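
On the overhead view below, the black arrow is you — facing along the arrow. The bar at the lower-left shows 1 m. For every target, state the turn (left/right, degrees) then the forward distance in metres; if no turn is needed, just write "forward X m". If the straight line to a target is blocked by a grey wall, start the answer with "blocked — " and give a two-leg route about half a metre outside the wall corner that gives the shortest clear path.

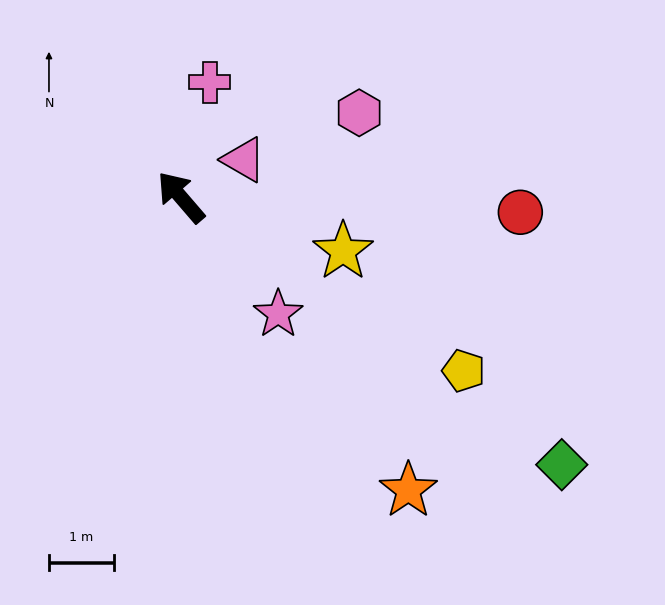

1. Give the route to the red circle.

turn right 133°, forward 5.2 m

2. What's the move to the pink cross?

turn right 55°, forward 1.8 m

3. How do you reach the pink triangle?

turn right 100°, forward 1.1 m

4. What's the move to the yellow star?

turn right 149°, forward 2.6 m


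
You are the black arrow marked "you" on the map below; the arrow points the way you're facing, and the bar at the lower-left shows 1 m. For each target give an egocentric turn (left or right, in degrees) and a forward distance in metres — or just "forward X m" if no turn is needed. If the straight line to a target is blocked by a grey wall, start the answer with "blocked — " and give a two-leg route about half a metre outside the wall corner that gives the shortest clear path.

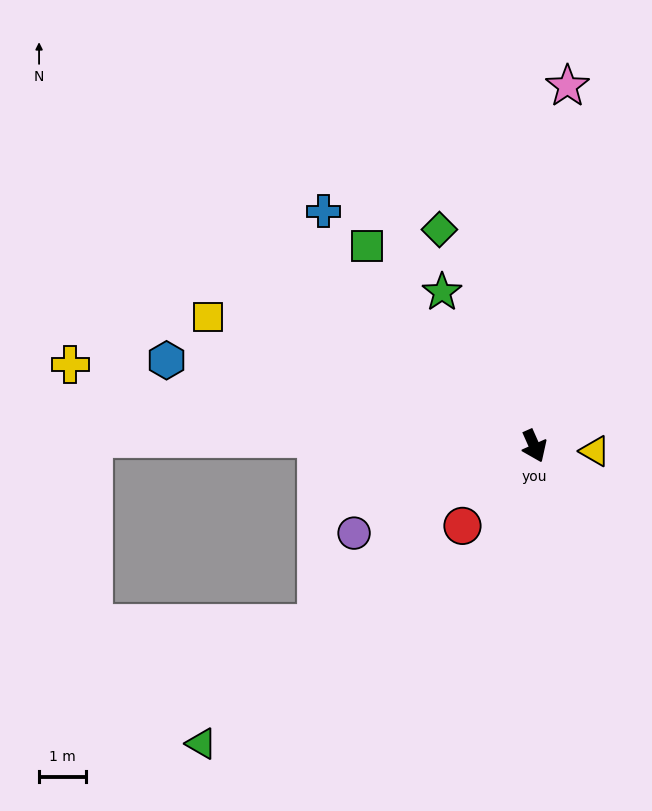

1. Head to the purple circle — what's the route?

turn right 88°, forward 4.3 m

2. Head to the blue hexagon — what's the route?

turn right 127°, forward 8.1 m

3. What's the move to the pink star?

turn left 151°, forward 7.7 m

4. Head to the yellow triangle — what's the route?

turn left 61°, forward 1.3 m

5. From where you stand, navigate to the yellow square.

turn right 135°, forward 7.5 m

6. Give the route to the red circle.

turn right 66°, forward 2.3 m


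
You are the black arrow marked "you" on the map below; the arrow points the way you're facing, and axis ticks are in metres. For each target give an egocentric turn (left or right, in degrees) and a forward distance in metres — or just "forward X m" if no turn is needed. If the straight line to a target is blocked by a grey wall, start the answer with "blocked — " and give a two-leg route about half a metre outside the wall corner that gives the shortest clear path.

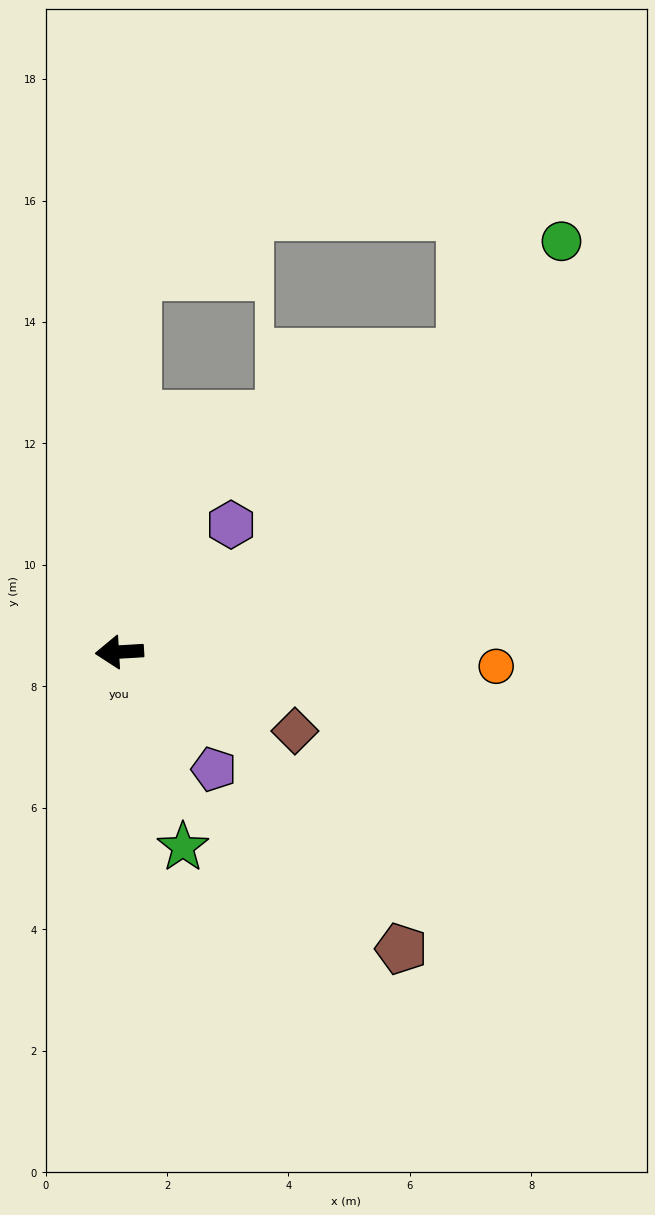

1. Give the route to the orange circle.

turn left 174°, forward 6.2 m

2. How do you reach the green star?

turn left 105°, forward 3.4 m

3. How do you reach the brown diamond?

turn left 152°, forward 3.2 m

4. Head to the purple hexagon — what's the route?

turn right 135°, forward 2.8 m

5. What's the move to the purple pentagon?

turn left 125°, forward 2.5 m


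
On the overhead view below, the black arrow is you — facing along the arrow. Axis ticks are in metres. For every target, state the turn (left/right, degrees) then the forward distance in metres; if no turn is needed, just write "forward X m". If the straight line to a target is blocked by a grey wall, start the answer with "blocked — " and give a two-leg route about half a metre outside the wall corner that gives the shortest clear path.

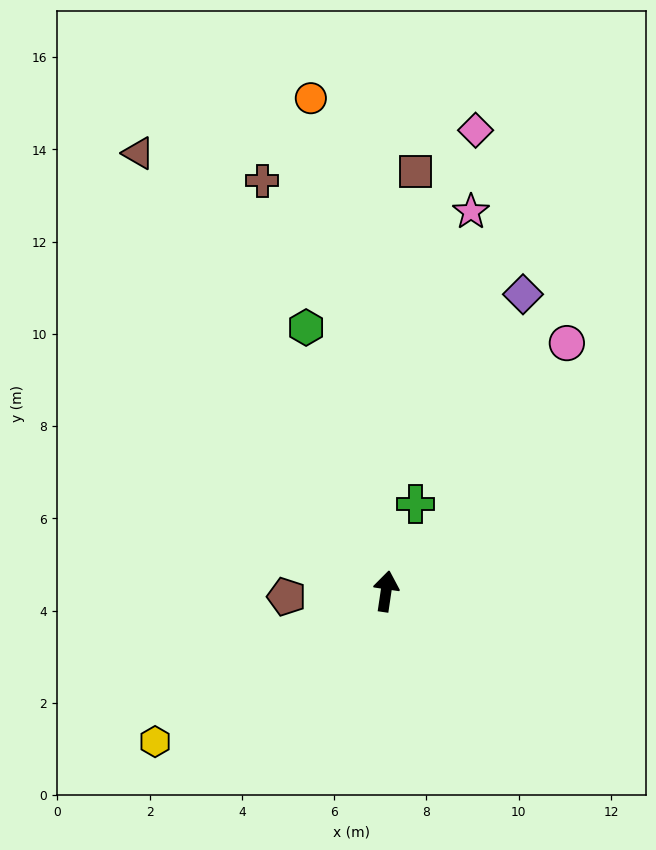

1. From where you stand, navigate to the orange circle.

turn left 17°, forward 10.8 m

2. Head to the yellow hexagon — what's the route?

turn left 131°, forward 6.0 m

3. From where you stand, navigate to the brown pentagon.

turn left 102°, forward 2.2 m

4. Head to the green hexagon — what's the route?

turn left 25°, forward 6.0 m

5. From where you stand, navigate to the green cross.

turn right 10°, forward 2.0 m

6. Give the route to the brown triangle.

turn left 38°, forward 10.9 m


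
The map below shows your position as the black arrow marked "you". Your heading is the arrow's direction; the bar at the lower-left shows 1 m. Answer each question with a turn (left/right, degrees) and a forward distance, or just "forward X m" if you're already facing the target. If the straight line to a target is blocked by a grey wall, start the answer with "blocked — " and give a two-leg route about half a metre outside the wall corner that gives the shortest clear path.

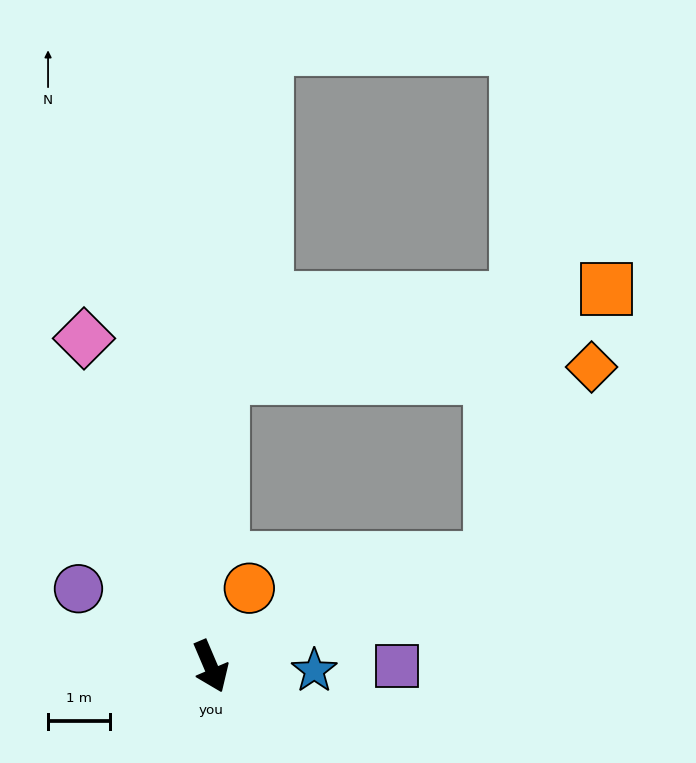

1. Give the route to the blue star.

turn left 65°, forward 1.7 m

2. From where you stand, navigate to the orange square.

blocked — turn left 154°, forward 4.6 m, then turn right 74°, forward 6.3 m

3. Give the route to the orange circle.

turn left 131°, forward 1.4 m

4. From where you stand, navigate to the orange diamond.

blocked — turn left 88°, forward 4.8 m, then turn left 41°, forward 3.5 m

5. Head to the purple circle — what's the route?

turn right 144°, forward 2.5 m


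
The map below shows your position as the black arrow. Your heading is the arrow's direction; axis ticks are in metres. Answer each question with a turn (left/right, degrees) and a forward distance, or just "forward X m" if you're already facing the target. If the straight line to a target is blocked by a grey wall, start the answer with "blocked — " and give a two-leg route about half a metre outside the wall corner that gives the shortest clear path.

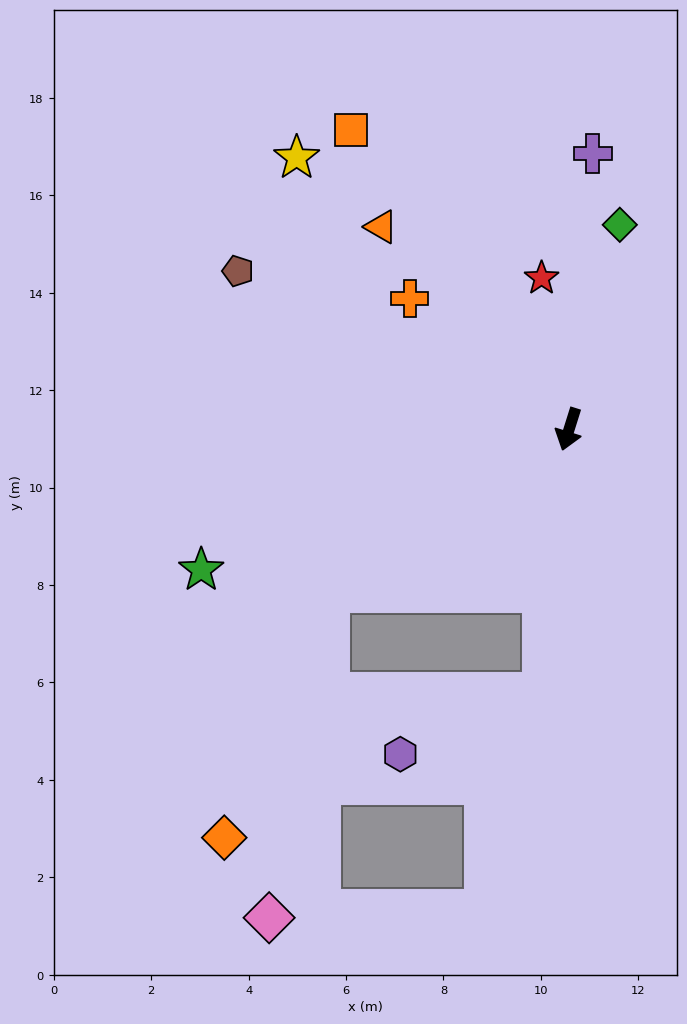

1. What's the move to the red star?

turn right 152°, forward 3.2 m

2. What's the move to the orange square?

turn right 127°, forward 7.6 m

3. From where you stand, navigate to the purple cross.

turn right 168°, forward 5.7 m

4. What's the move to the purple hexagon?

blocked — turn left 12°, forward 5.4 m, then turn right 61°, forward 3.2 m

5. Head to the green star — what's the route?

turn right 52°, forward 8.1 m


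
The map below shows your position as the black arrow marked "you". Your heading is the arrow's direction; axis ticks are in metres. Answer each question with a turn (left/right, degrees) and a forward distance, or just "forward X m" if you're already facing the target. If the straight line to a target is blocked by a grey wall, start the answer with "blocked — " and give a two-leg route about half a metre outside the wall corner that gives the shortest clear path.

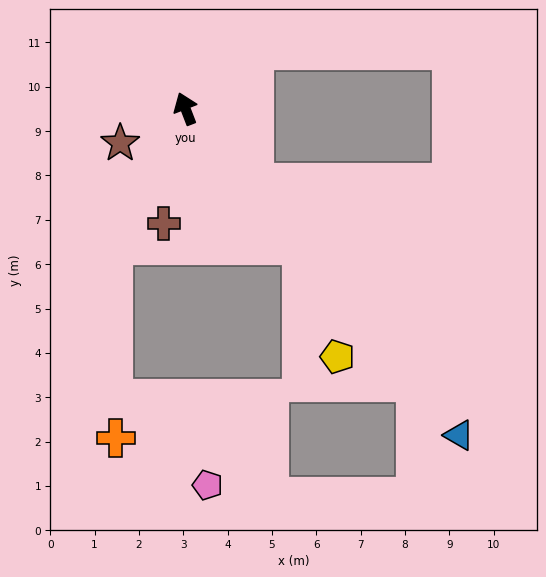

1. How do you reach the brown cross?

turn left 148°, forward 2.6 m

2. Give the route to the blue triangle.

turn right 161°, forward 9.6 m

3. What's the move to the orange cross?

blocked — turn left 131°, forward 3.5 m, then turn left 28°, forward 4.3 m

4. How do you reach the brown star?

turn left 97°, forward 1.7 m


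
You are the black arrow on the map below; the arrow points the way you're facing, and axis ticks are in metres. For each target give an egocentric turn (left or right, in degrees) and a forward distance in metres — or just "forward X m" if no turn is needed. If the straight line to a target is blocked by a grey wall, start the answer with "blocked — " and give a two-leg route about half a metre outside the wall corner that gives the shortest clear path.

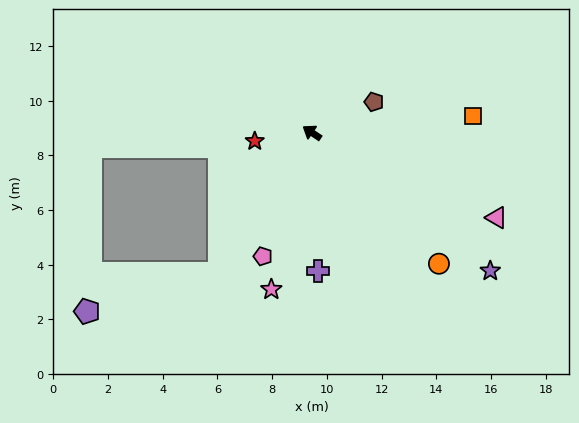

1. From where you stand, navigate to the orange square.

turn right 140°, forward 5.9 m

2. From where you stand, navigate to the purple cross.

turn left 127°, forward 5.1 m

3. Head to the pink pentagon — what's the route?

turn left 102°, forward 4.9 m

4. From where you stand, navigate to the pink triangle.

turn right 171°, forward 7.4 m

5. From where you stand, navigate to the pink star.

turn left 109°, forward 5.9 m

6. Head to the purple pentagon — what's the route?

blocked — turn left 91°, forward 6.2 m, then turn right 41°, forward 5.0 m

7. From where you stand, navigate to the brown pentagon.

turn right 120°, forward 2.5 m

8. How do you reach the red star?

turn left 42°, forward 2.1 m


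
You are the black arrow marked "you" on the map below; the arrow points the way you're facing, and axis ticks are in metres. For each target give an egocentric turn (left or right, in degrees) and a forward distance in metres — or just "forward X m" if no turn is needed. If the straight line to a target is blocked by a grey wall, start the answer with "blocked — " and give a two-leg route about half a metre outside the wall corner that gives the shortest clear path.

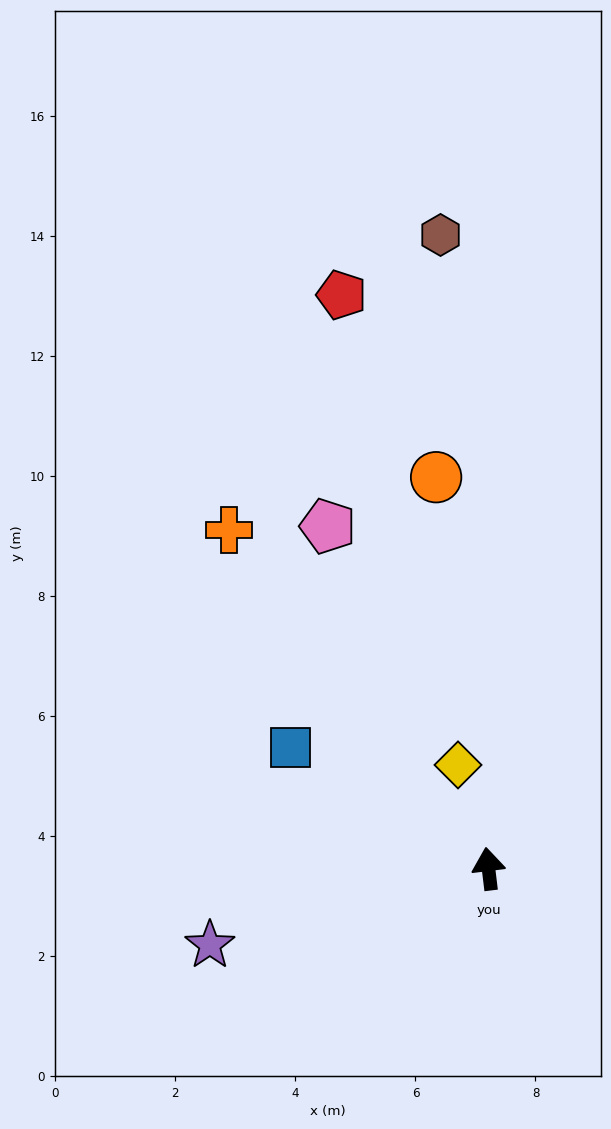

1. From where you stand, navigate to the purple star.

turn left 98°, forward 4.8 m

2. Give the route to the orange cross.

turn left 31°, forward 7.1 m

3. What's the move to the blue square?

turn left 52°, forward 3.9 m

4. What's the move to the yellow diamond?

turn left 9°, forward 1.8 m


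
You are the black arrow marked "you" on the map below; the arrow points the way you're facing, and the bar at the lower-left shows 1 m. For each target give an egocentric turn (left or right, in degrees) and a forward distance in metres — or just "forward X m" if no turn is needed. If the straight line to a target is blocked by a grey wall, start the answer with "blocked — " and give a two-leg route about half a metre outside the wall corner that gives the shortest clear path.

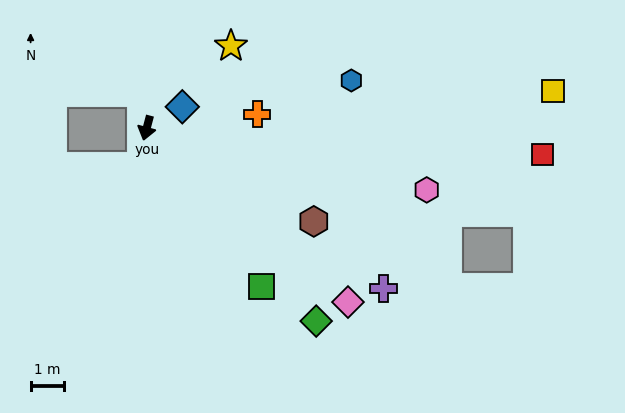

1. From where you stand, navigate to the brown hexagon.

turn left 76°, forward 5.8 m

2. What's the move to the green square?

turn left 51°, forward 5.9 m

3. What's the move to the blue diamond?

turn left 136°, forward 1.3 m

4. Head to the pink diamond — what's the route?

turn left 64°, forward 8.1 m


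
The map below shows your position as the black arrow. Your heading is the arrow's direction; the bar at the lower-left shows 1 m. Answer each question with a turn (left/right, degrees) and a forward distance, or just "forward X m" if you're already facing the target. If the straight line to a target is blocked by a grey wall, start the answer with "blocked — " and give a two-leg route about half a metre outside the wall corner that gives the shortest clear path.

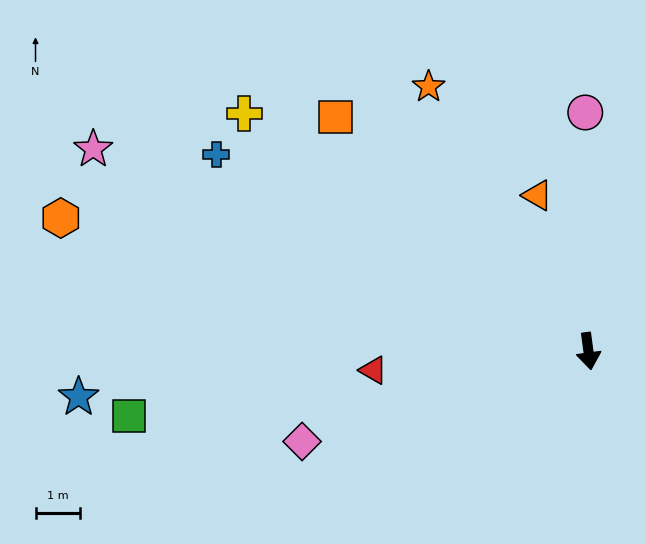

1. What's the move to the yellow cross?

turn right 132°, forward 9.5 m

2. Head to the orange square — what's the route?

turn right 141°, forward 7.8 m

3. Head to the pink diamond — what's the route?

turn right 80°, forward 6.8 m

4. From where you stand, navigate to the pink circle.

turn left 173°, forward 5.4 m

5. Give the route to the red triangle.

turn right 93°, forward 4.9 m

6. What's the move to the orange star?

turn right 157°, forward 7.0 m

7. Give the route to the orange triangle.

turn right 170°, forward 3.7 m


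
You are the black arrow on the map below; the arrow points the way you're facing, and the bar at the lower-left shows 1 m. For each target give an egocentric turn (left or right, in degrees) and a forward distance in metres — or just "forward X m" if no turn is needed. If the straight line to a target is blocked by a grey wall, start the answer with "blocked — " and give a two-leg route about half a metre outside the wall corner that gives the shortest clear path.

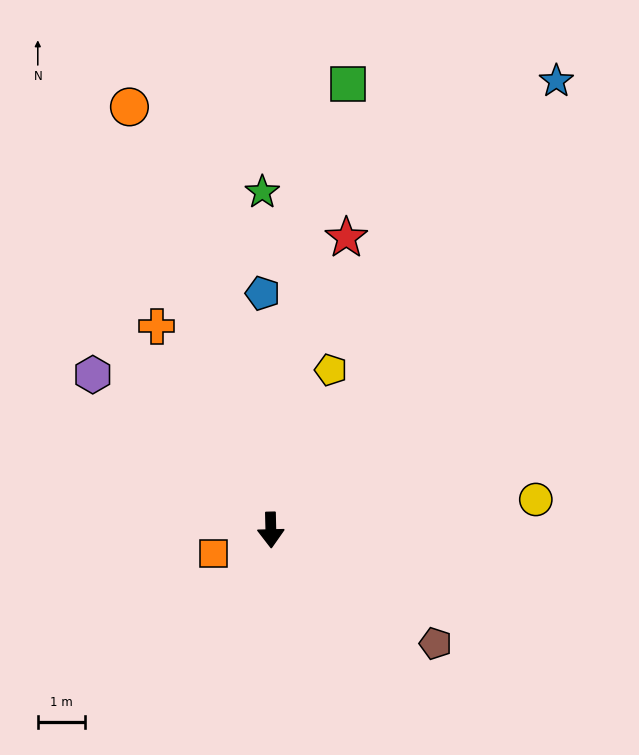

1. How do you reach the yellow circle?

turn left 95°, forward 5.6 m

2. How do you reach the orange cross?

turn right 152°, forward 4.9 m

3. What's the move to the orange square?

turn right 69°, forward 1.3 m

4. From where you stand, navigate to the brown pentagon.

turn left 54°, forward 4.2 m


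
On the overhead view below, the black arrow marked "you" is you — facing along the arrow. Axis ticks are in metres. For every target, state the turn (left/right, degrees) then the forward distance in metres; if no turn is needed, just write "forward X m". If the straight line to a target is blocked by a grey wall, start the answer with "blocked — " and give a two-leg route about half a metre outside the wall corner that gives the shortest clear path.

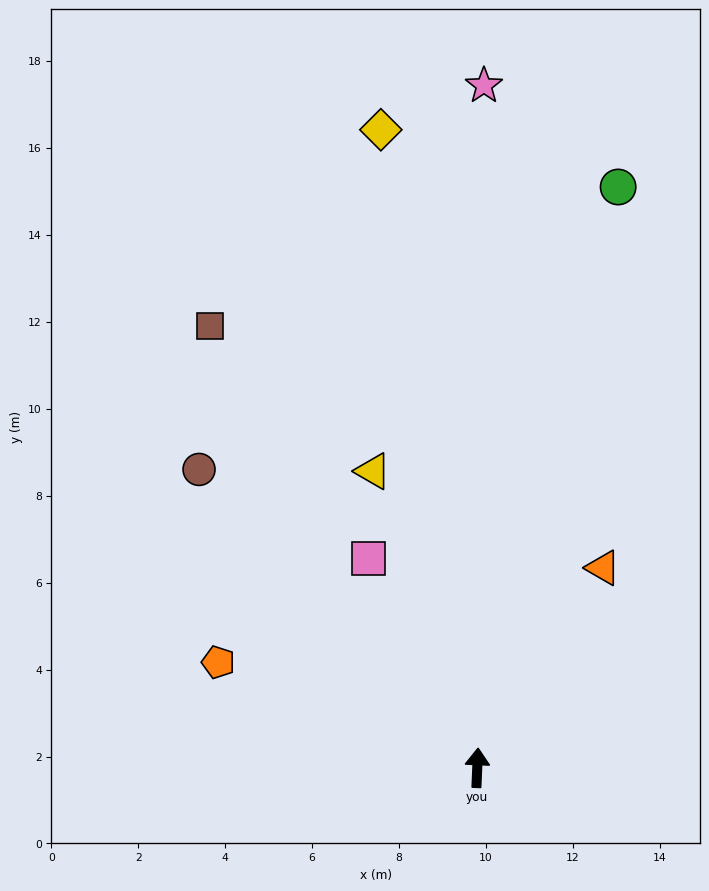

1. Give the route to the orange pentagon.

turn left 70°, forward 6.4 m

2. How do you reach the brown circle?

turn left 45°, forward 9.4 m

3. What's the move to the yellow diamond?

turn left 11°, forward 14.8 m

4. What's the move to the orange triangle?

turn right 30°, forward 5.4 m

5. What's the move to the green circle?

turn right 11°, forward 13.7 m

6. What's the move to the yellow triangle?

turn left 22°, forward 7.2 m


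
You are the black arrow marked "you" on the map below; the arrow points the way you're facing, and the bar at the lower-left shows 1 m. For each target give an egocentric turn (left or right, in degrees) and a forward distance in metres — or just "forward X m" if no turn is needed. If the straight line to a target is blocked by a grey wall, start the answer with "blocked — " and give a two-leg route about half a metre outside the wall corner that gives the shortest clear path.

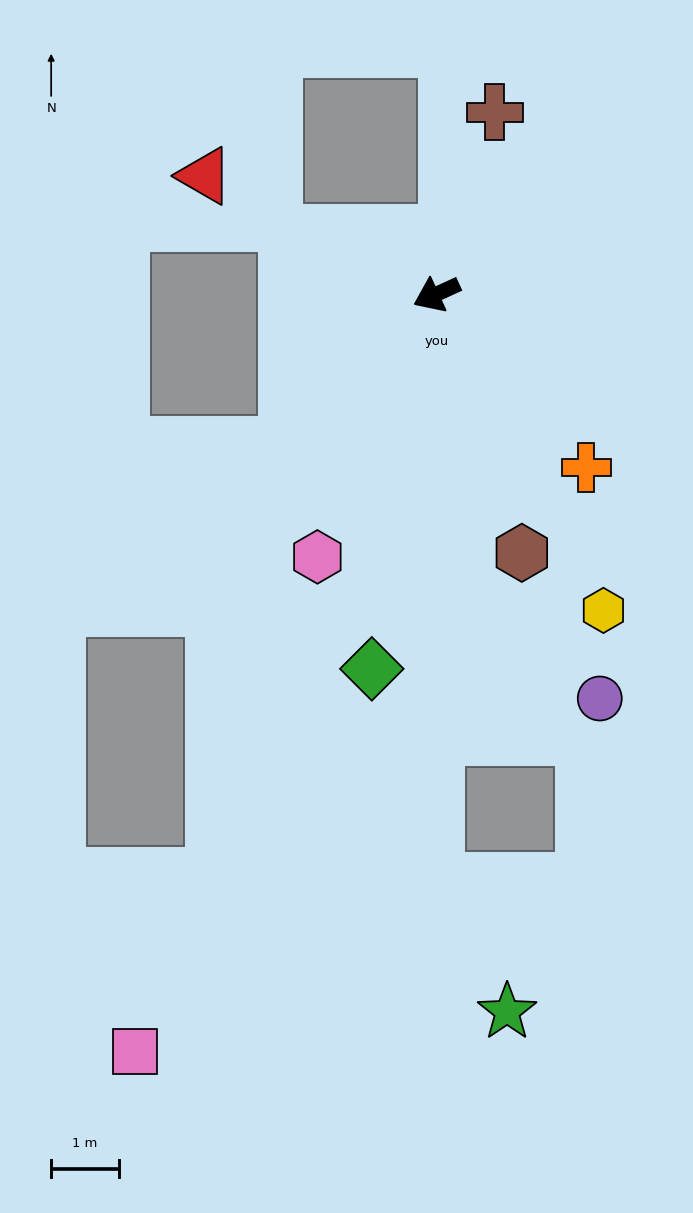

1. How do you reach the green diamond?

turn left 56°, forward 5.6 m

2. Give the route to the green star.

blocked — turn left 65°, forward 8.7 m, then turn left 29°, forward 2.2 m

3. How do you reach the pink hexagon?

turn left 41°, forward 4.3 m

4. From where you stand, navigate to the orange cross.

turn left 106°, forward 3.4 m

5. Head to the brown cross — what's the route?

turn right 132°, forward 2.8 m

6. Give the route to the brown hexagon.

turn left 84°, forward 4.0 m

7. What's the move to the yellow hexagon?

turn left 93°, forward 5.3 m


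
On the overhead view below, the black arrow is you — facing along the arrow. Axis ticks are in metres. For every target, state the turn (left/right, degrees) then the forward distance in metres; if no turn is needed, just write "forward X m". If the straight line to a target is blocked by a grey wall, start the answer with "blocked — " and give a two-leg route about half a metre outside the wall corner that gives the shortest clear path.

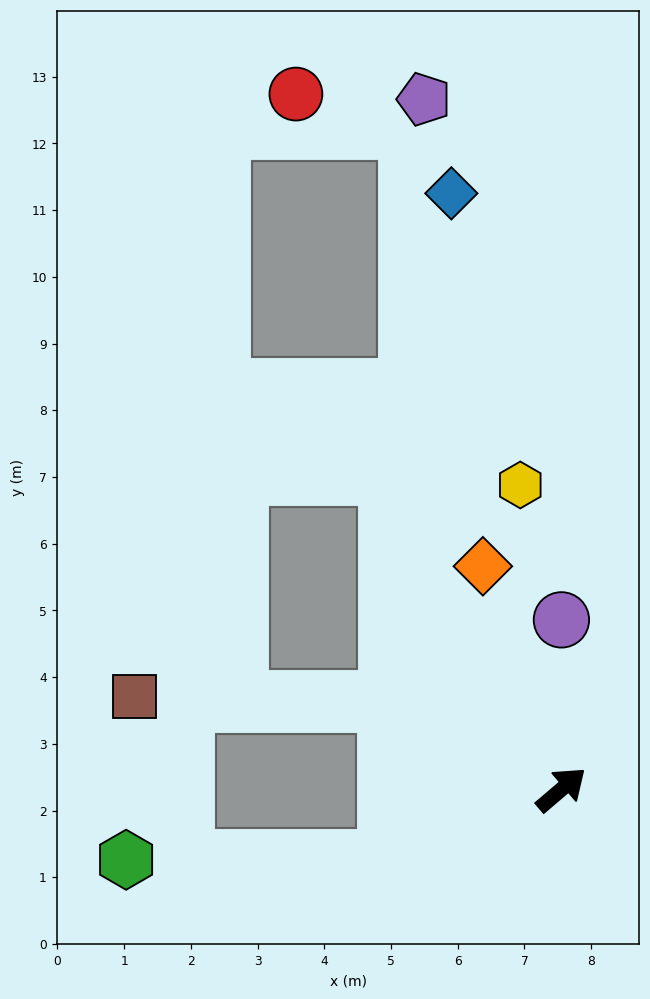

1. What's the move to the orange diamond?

turn left 69°, forward 3.5 m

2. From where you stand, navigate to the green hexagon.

blocked — turn left 161°, forward 2.8 m, then turn right 21°, forward 3.9 m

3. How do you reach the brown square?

blocked — turn left 114°, forward 2.9 m, then turn left 24°, forward 3.8 m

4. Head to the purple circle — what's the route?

turn left 50°, forward 2.5 m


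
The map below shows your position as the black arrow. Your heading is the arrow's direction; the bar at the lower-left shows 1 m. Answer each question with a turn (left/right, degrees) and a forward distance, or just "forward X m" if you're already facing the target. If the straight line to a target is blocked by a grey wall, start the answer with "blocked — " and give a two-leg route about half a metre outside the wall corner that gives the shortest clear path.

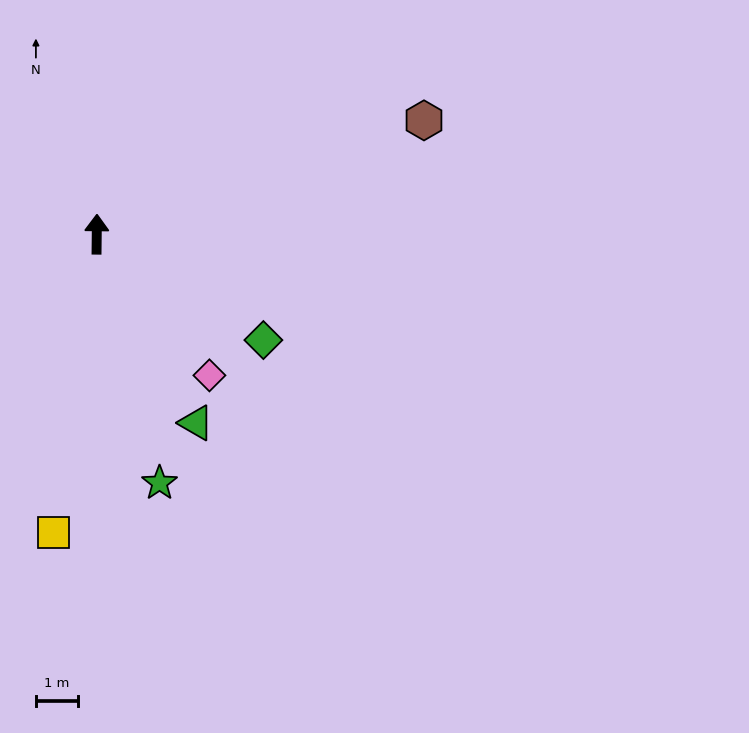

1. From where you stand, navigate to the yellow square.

turn left 172°, forward 7.1 m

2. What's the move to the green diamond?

turn right 122°, forward 4.7 m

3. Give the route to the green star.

turn right 165°, forward 6.1 m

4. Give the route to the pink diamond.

turn right 141°, forward 4.3 m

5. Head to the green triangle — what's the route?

turn right 152°, forward 5.0 m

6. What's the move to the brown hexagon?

turn right 70°, forward 8.2 m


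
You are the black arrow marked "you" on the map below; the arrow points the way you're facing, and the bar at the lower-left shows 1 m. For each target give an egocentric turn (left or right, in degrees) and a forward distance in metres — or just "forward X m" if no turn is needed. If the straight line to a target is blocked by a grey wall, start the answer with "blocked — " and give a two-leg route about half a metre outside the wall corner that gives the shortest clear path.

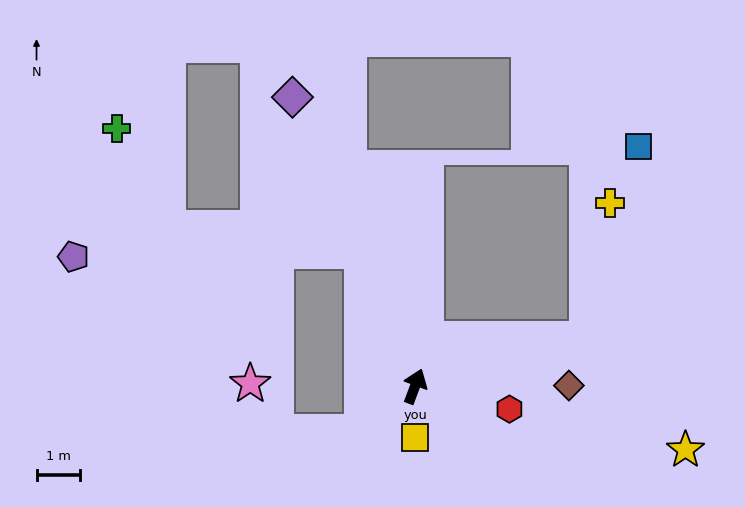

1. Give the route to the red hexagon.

turn right 83°, forward 2.2 m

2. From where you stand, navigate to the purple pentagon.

blocked — turn left 42°, forward 3.3 m, then turn left 70°, forward 6.6 m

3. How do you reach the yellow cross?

blocked — turn right 54°, forward 4.1 m, then turn left 65°, forward 3.2 m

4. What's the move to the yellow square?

turn right 159°, forward 1.2 m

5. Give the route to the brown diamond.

turn right 69°, forward 3.5 m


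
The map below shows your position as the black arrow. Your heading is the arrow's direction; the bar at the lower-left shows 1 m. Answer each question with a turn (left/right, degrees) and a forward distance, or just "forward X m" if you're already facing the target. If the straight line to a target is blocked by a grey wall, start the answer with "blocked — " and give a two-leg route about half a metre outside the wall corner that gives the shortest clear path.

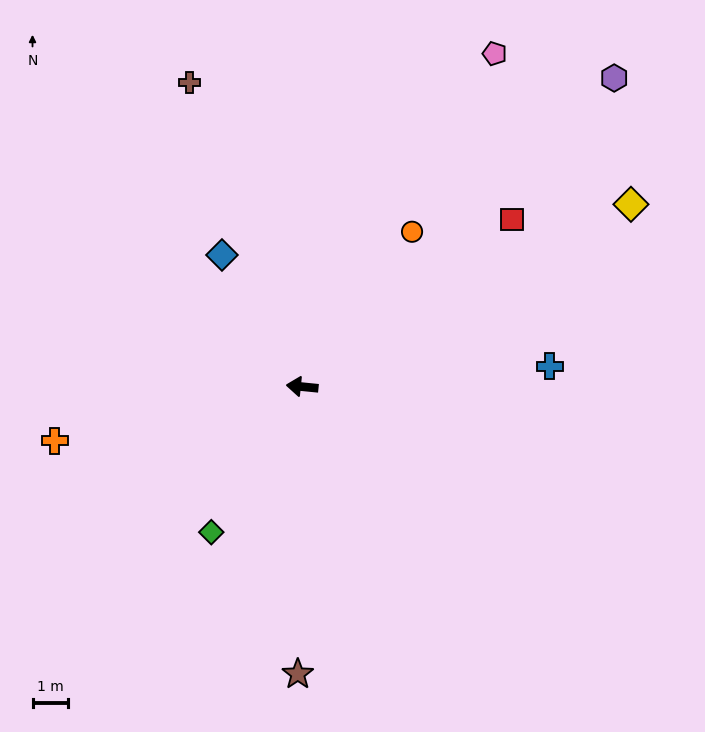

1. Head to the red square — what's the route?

turn right 136°, forward 7.5 m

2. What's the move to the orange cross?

turn left 18°, forward 7.1 m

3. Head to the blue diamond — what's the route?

turn right 53°, forward 4.3 m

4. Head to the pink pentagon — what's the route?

turn right 114°, forward 10.8 m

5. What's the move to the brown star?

turn left 95°, forward 8.1 m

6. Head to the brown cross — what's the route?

turn right 64°, forward 9.1 m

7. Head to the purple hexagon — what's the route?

turn right 130°, forward 12.3 m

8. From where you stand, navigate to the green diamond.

turn left 64°, forward 4.8 m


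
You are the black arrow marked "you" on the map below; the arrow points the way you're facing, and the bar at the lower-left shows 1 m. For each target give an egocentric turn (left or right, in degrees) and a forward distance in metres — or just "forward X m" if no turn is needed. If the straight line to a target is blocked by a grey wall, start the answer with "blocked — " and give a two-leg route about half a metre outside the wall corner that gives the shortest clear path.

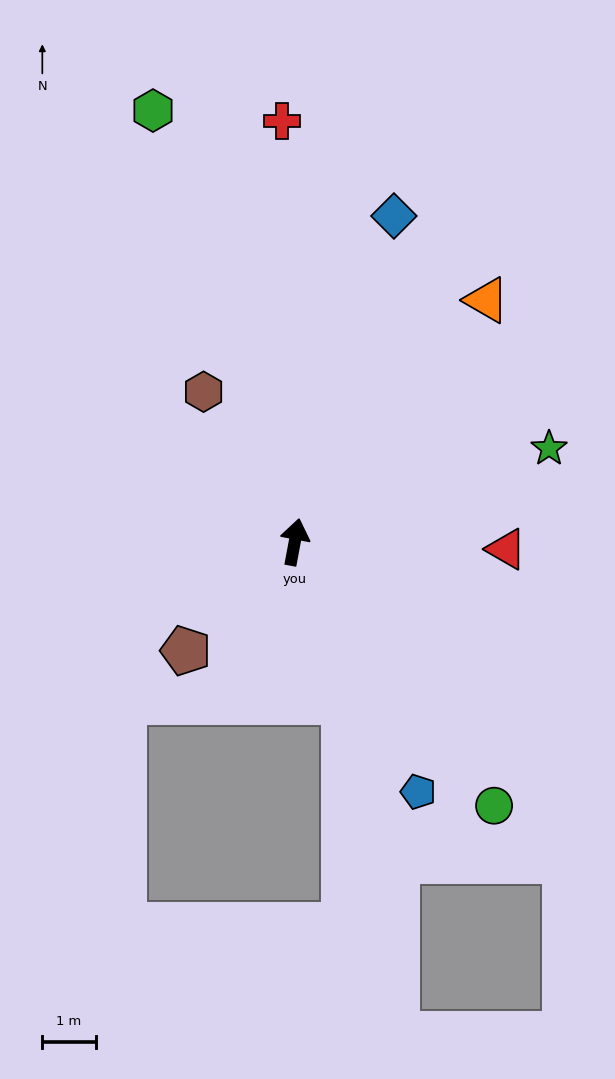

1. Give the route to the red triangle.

turn right 81°, forward 4.0 m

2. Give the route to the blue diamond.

turn right 6°, forward 6.4 m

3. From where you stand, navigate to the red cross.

turn left 12°, forward 7.9 m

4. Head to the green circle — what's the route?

turn right 132°, forward 6.2 m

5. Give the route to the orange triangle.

turn right 28°, forward 5.8 m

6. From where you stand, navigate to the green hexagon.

turn left 29°, forward 8.5 m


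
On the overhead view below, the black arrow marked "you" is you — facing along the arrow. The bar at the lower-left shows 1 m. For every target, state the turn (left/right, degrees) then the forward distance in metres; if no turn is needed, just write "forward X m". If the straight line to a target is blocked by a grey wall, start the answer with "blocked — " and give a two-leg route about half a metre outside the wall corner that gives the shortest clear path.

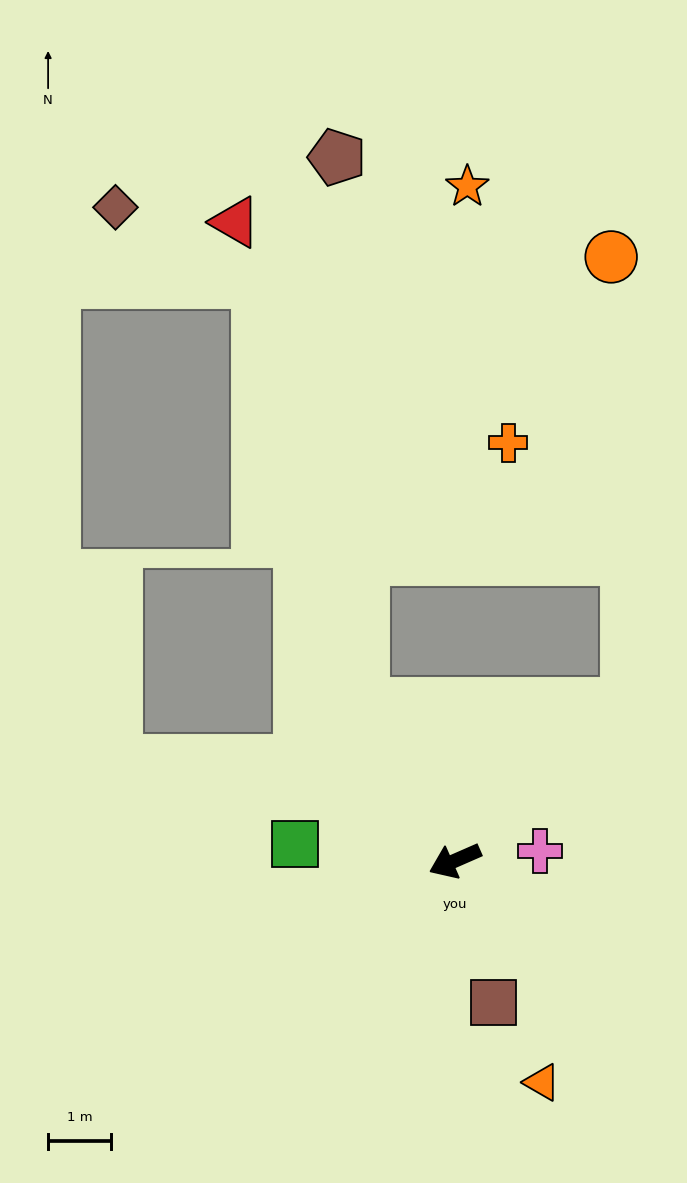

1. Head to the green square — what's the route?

turn right 29°, forward 2.6 m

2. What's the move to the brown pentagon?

blocked — turn right 83°, forward 2.9 m, then turn right 28°, forward 8.8 m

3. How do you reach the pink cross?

turn left 163°, forward 1.4 m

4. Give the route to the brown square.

turn left 82°, forward 2.4 m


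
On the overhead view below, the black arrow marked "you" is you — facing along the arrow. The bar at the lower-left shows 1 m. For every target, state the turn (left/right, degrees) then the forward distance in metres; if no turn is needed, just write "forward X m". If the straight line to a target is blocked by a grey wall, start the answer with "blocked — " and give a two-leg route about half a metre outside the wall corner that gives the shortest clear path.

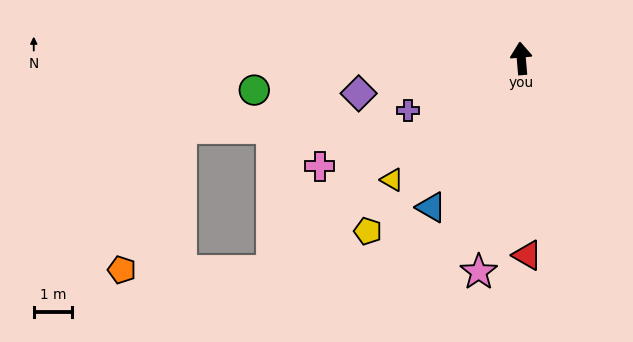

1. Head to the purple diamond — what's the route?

turn left 97°, forward 4.4 m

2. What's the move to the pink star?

turn left 164°, forward 5.7 m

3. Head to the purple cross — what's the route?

turn left 110°, forward 3.3 m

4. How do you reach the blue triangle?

turn left 144°, forward 4.6 m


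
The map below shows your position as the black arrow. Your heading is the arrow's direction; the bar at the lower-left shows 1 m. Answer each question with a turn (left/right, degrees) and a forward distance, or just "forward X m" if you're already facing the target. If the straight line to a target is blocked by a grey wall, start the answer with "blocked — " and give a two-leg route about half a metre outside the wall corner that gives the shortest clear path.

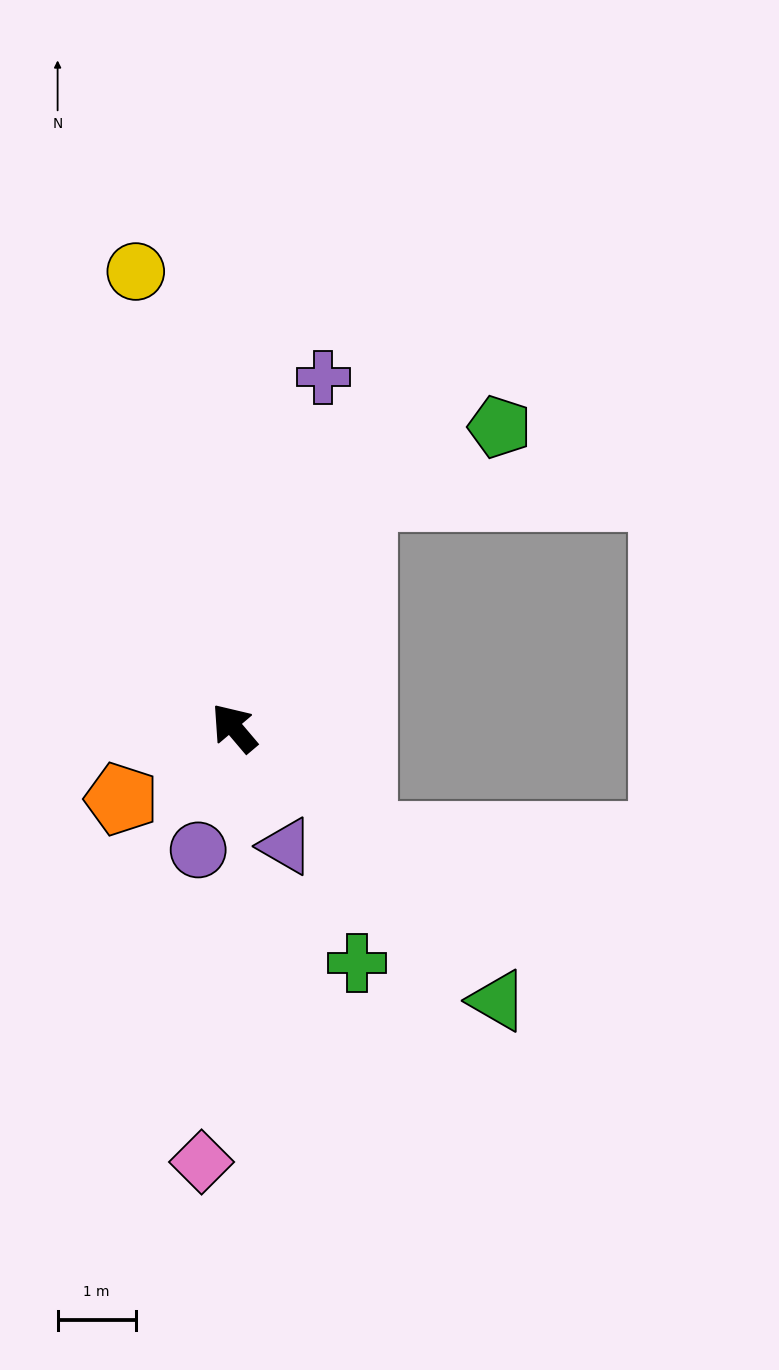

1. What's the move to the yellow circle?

turn right 28°, forward 6.0 m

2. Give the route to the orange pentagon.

turn left 82°, forward 1.7 m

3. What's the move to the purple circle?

turn left 123°, forward 1.6 m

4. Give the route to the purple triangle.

turn left 163°, forward 1.7 m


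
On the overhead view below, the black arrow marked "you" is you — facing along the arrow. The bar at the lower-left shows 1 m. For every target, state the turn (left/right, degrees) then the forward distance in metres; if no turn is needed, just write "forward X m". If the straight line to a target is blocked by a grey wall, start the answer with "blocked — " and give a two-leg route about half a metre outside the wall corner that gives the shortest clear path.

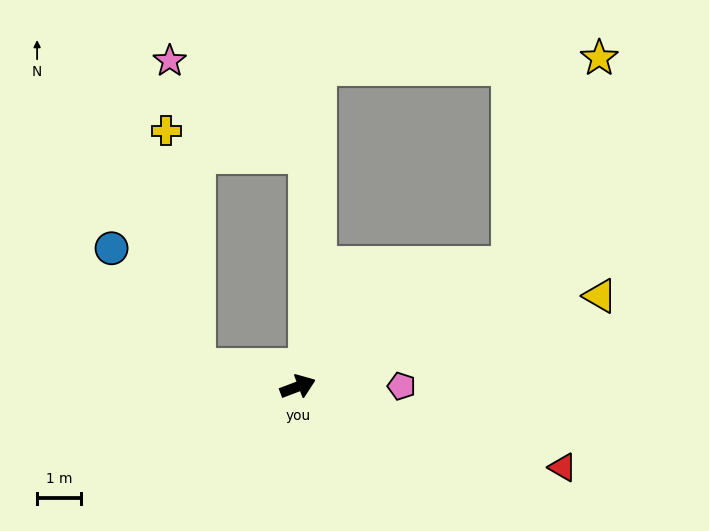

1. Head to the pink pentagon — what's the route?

turn right 20°, forward 2.4 m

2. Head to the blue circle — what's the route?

blocked — turn left 148°, forward 2.3 m, then turn right 43°, forward 3.3 m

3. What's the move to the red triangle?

turn right 38°, forward 6.3 m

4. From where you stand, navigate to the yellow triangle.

turn right 4°, forward 7.2 m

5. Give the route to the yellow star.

blocked — turn left 9°, forward 5.6 m, then turn left 37°, forward 5.2 m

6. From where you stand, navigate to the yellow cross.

blocked — turn left 148°, forward 2.3 m, then turn right 71°, forward 5.4 m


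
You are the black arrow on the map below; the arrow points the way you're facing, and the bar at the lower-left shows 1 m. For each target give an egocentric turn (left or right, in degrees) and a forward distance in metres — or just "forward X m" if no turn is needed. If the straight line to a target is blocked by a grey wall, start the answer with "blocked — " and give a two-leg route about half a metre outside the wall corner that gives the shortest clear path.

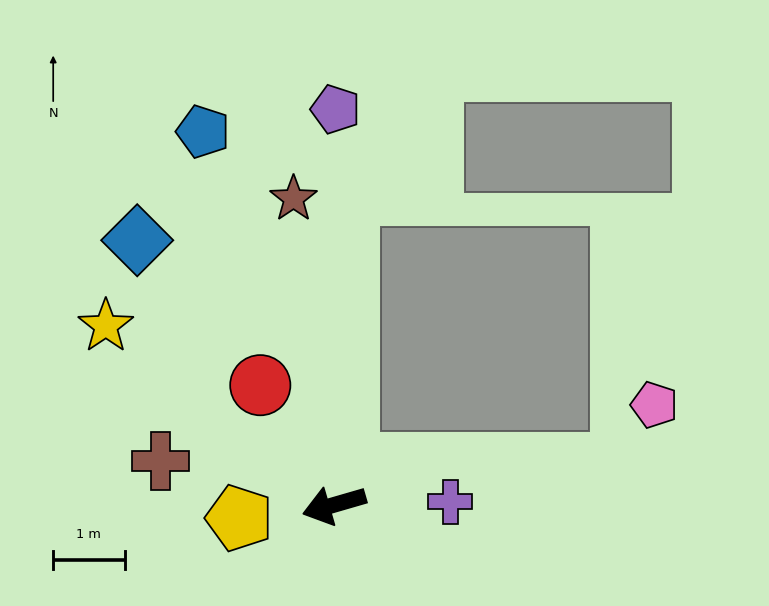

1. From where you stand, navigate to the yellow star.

turn right 54°, forward 4.1 m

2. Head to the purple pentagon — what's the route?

turn right 106°, forward 5.5 m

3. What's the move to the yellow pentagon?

turn right 8°, forward 1.3 m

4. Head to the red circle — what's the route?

turn right 74°, forward 2.0 m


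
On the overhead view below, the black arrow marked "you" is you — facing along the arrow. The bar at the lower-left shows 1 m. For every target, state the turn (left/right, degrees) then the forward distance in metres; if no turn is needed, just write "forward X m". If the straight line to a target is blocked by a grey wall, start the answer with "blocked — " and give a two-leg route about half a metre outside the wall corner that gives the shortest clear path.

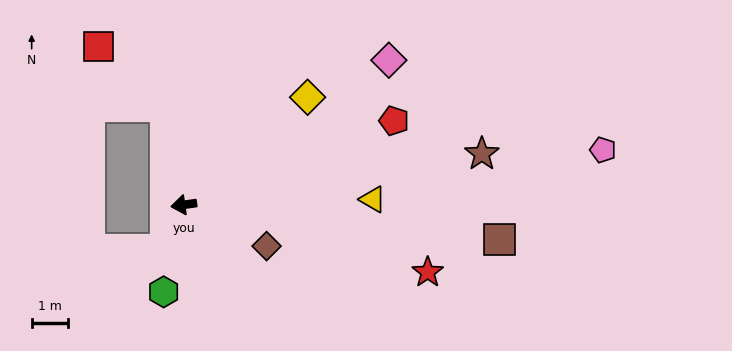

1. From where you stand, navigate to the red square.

blocked — turn right 87°, forward 2.8 m, then turn left 37°, forward 2.5 m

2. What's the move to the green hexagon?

turn left 69°, forward 2.5 m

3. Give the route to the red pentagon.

turn right 166°, forward 6.2 m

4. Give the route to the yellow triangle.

turn left 174°, forward 5.2 m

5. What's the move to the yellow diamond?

turn right 147°, forward 4.5 m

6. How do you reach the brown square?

turn left 166°, forward 8.8 m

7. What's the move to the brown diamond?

turn left 146°, forward 2.6 m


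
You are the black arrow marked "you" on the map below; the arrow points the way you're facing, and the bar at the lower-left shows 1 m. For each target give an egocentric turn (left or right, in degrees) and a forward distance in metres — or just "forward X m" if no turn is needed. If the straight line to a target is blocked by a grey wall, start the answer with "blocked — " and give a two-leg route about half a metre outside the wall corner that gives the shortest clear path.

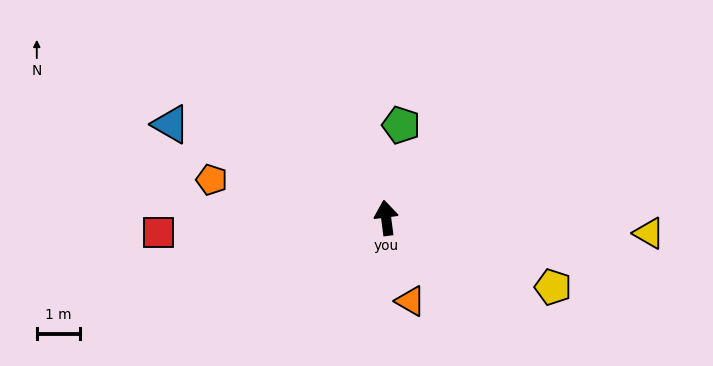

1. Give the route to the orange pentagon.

turn left 70°, forward 4.2 m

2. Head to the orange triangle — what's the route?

turn right 171°, forward 2.0 m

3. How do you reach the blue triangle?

turn left 59°, forward 5.5 m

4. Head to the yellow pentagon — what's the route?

turn right 120°, forward 4.2 m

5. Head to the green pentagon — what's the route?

turn right 17°, forward 2.2 m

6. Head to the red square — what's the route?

turn left 86°, forward 5.3 m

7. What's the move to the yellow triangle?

turn right 101°, forward 6.1 m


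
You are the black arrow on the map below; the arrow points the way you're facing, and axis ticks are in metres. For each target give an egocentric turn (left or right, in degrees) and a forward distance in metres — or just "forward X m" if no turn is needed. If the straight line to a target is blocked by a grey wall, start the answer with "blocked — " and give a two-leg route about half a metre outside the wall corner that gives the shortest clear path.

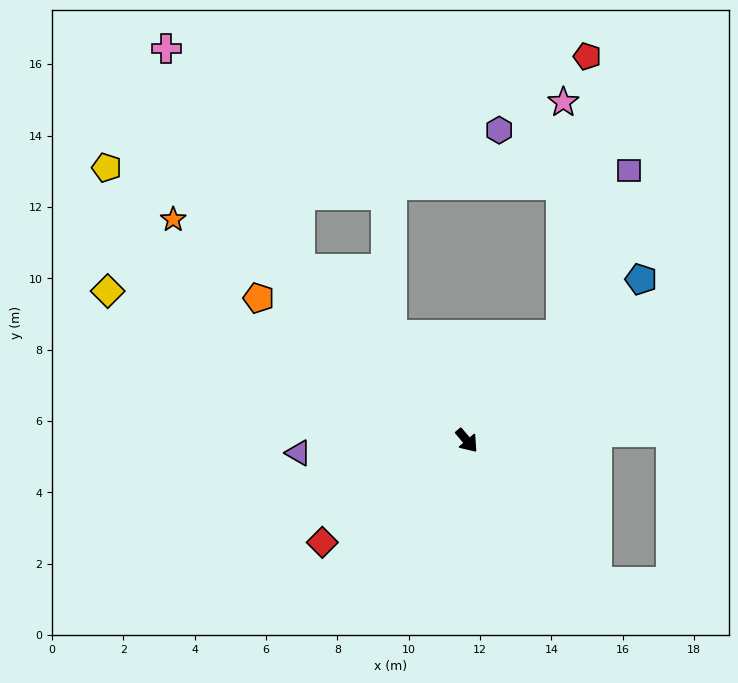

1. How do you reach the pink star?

blocked — turn left 98°, forward 4.0 m, then turn left 41°, forward 6.5 m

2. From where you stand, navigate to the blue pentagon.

turn left 93°, forward 6.7 m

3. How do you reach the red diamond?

turn right 95°, forward 5.0 m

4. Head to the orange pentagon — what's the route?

turn right 165°, forward 7.1 m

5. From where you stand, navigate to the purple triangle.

turn right 126°, forward 4.7 m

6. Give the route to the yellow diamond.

turn right 153°, forward 10.9 m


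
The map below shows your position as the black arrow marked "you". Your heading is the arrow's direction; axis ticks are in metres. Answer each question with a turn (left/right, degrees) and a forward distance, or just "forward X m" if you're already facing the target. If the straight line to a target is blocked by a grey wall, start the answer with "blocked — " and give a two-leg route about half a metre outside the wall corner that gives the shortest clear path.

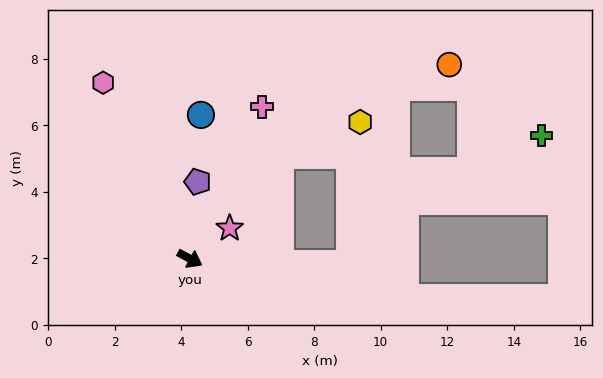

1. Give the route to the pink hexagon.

turn left 144°, forward 5.9 m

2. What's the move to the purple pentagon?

turn left 112°, forward 2.3 m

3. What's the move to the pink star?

turn left 66°, forward 1.5 m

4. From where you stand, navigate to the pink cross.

turn left 93°, forward 5.1 m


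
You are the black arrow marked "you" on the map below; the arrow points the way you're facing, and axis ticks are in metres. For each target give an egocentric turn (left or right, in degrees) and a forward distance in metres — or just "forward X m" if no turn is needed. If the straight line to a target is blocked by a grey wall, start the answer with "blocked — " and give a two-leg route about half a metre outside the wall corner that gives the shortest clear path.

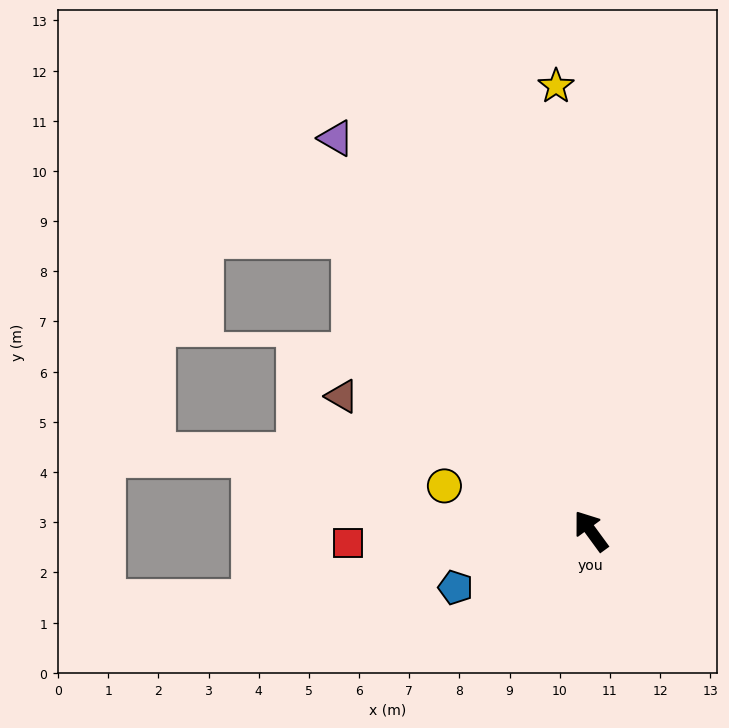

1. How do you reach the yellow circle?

turn left 37°, forward 3.1 m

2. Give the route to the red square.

turn left 57°, forward 4.8 m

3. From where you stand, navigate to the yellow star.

turn right 32°, forward 8.9 m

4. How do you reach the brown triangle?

turn left 25°, forward 5.6 m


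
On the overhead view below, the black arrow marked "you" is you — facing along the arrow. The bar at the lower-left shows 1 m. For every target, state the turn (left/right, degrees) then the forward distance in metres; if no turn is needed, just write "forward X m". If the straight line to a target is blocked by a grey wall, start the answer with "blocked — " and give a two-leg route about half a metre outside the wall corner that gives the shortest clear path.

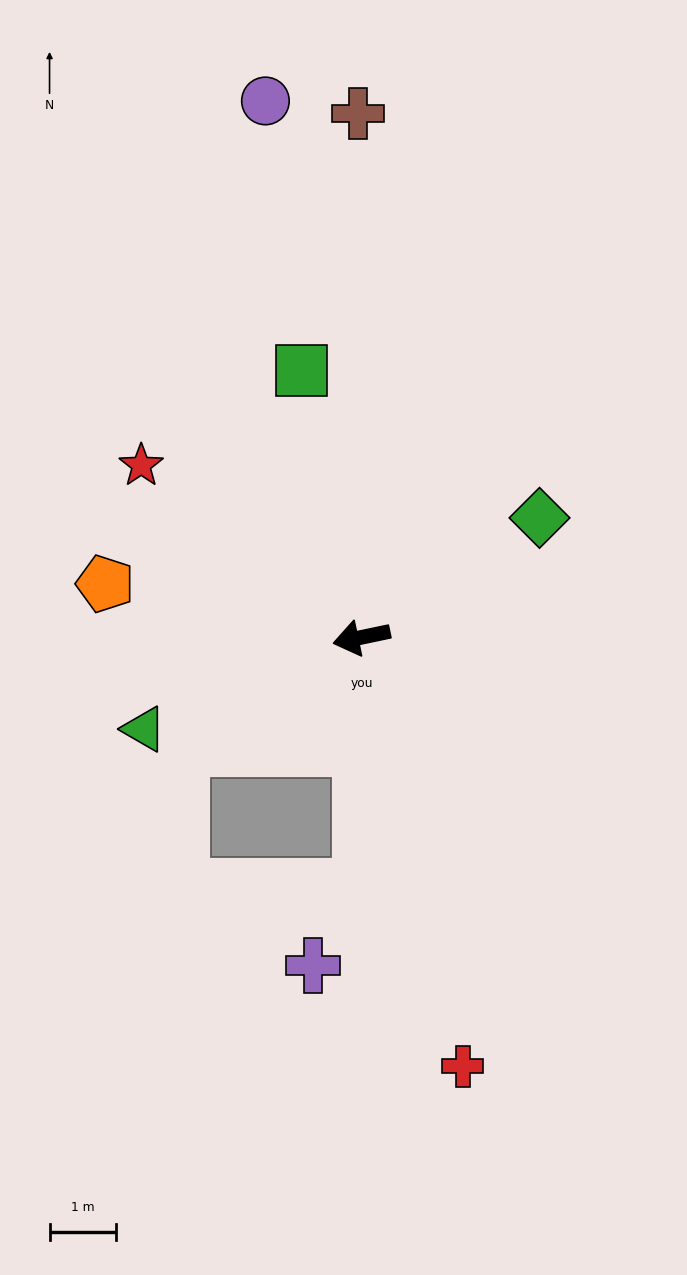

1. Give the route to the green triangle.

turn left 11°, forward 3.6 m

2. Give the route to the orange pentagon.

turn right 24°, forward 4.0 m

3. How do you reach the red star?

turn right 50°, forward 4.2 m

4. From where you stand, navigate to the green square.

turn right 89°, forward 4.1 m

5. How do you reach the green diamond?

turn right 158°, forward 3.2 m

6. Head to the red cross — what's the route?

turn left 91°, forward 6.7 m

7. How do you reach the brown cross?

turn right 101°, forward 7.9 m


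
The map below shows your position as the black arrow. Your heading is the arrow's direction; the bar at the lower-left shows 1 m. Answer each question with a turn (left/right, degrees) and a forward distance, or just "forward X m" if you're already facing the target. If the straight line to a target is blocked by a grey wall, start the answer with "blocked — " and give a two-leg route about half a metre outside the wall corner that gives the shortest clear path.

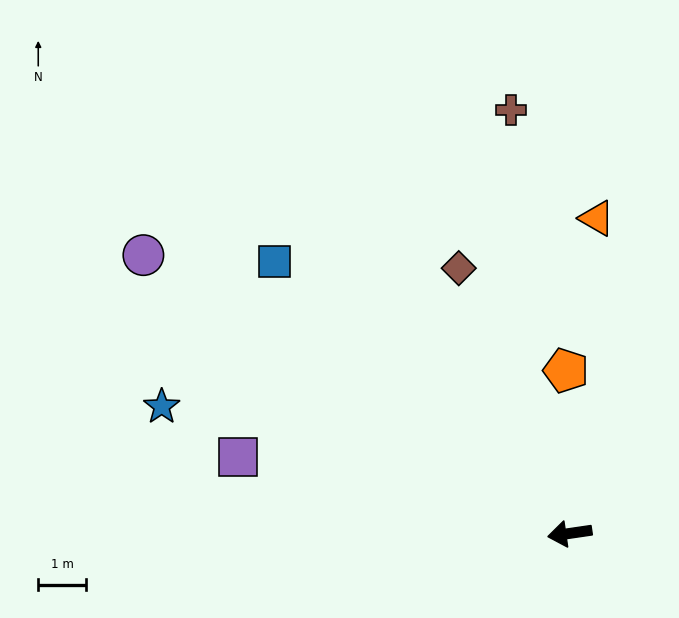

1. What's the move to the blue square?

turn right 51°, forward 8.4 m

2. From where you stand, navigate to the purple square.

turn right 21°, forward 7.1 m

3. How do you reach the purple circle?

turn right 41°, forward 10.6 m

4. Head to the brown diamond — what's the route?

turn right 76°, forward 6.0 m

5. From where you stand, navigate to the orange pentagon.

turn right 97°, forward 3.4 m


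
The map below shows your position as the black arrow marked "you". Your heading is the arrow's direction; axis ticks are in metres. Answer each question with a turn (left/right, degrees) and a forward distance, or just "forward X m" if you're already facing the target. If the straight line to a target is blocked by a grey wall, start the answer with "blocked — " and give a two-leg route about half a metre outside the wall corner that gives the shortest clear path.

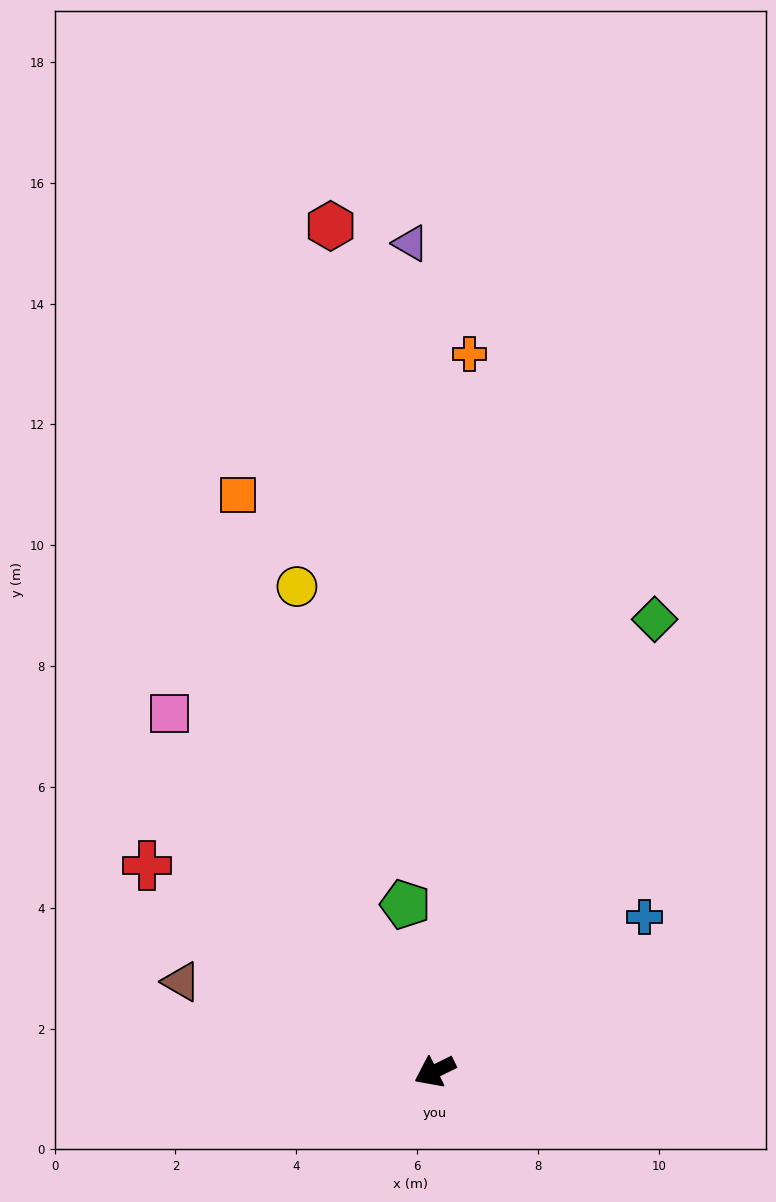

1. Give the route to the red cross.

turn right 62°, forward 5.9 m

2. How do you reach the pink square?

turn right 80°, forward 7.4 m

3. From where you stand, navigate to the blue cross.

turn right 170°, forward 4.3 m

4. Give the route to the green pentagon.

turn right 106°, forward 2.8 m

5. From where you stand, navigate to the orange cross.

turn right 119°, forward 11.9 m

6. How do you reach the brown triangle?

turn right 46°, forward 4.5 m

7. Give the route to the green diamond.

turn right 142°, forward 8.3 m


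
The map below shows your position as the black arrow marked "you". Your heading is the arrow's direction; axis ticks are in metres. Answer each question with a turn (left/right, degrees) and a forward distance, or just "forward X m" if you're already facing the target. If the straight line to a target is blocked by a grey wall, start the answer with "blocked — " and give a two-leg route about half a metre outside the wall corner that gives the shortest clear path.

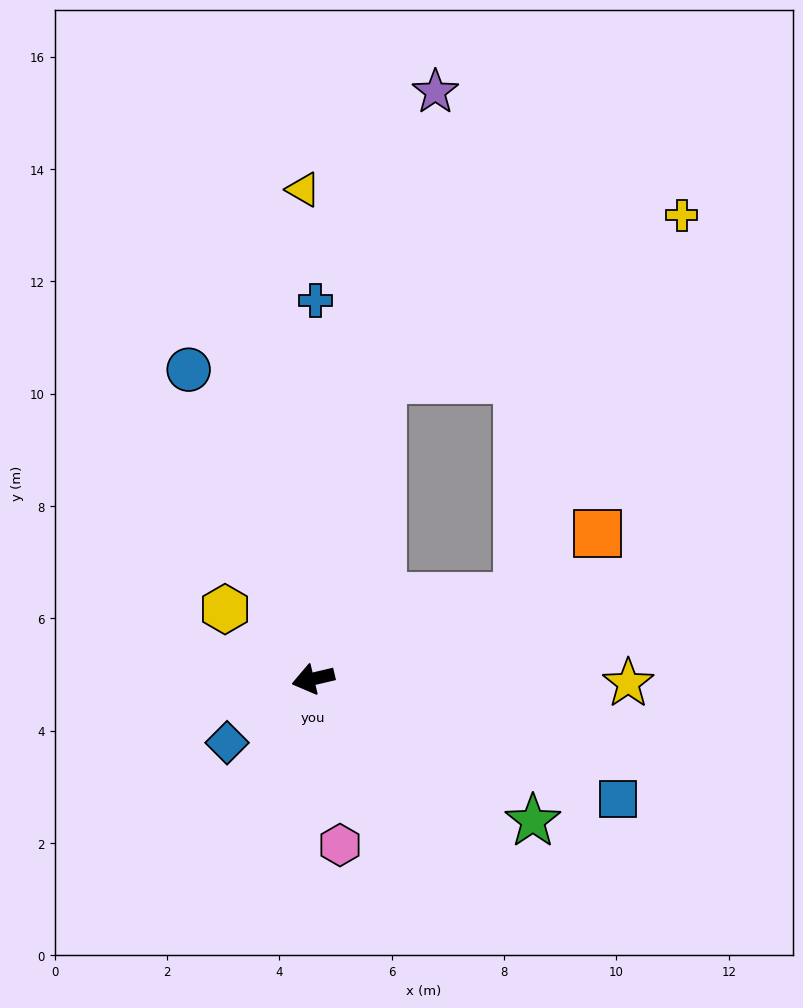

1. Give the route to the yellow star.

turn left 166°, forward 5.6 m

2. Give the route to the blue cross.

turn right 104°, forward 6.7 m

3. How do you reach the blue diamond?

turn left 23°, forward 1.9 m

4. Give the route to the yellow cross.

blocked — turn right 171°, forward 3.9 m, then turn left 44°, forward 7.4 m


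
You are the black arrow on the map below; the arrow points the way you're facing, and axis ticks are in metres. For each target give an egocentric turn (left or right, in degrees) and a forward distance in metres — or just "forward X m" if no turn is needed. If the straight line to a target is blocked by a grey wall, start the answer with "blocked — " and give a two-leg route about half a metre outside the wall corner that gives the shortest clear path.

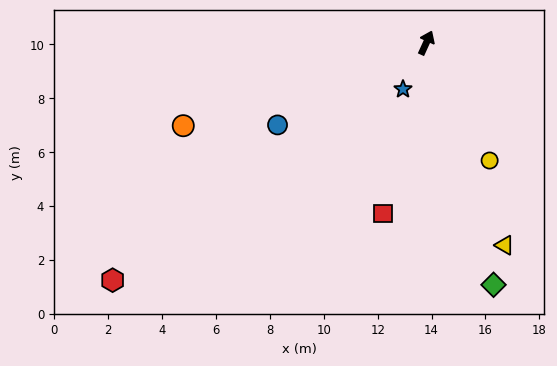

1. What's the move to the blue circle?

turn left 143°, forward 6.3 m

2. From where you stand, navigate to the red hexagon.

turn left 152°, forward 14.6 m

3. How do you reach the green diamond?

turn right 140°, forward 9.3 m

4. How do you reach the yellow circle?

turn right 127°, forward 5.0 m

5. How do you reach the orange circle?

turn left 133°, forward 9.5 m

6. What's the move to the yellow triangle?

turn right 134°, forward 8.1 m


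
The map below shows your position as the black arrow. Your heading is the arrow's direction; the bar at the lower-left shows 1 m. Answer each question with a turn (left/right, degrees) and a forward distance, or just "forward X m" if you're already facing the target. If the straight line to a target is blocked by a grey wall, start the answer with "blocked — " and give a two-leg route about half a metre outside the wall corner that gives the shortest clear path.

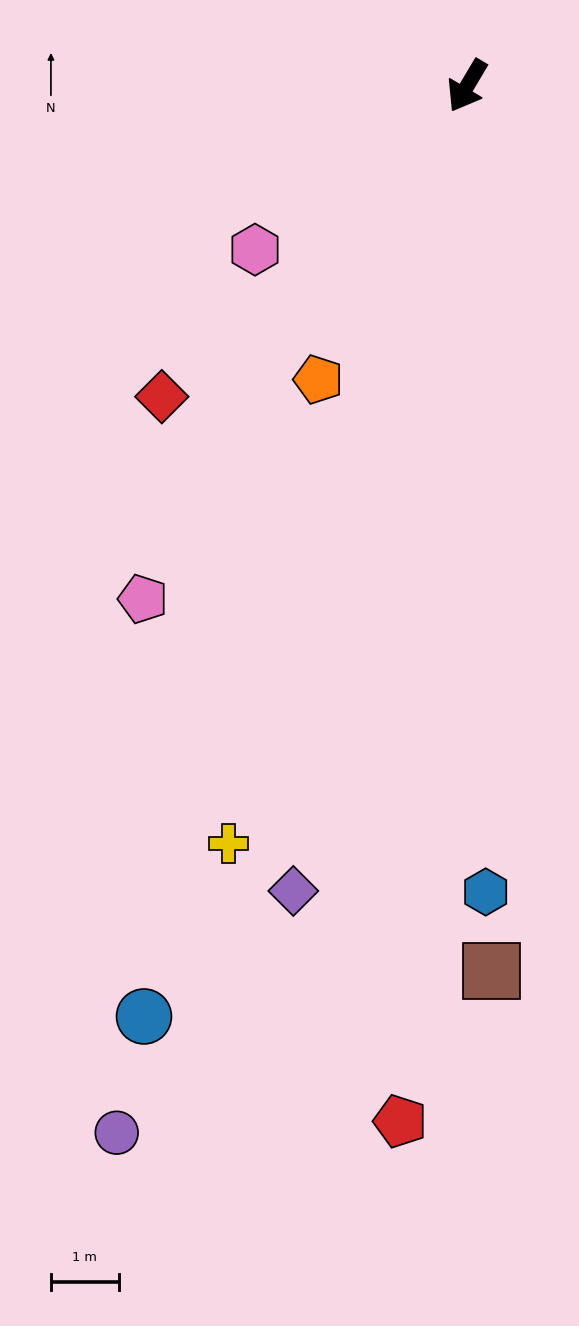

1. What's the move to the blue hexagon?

turn left 32°, forward 11.9 m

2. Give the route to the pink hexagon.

turn right 22°, forward 4.0 m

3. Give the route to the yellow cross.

turn left 13°, forward 11.7 m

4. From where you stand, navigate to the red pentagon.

turn left 27°, forward 15.3 m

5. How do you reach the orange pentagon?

turn left 4°, forward 4.9 m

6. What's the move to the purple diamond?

turn left 19°, forward 12.2 m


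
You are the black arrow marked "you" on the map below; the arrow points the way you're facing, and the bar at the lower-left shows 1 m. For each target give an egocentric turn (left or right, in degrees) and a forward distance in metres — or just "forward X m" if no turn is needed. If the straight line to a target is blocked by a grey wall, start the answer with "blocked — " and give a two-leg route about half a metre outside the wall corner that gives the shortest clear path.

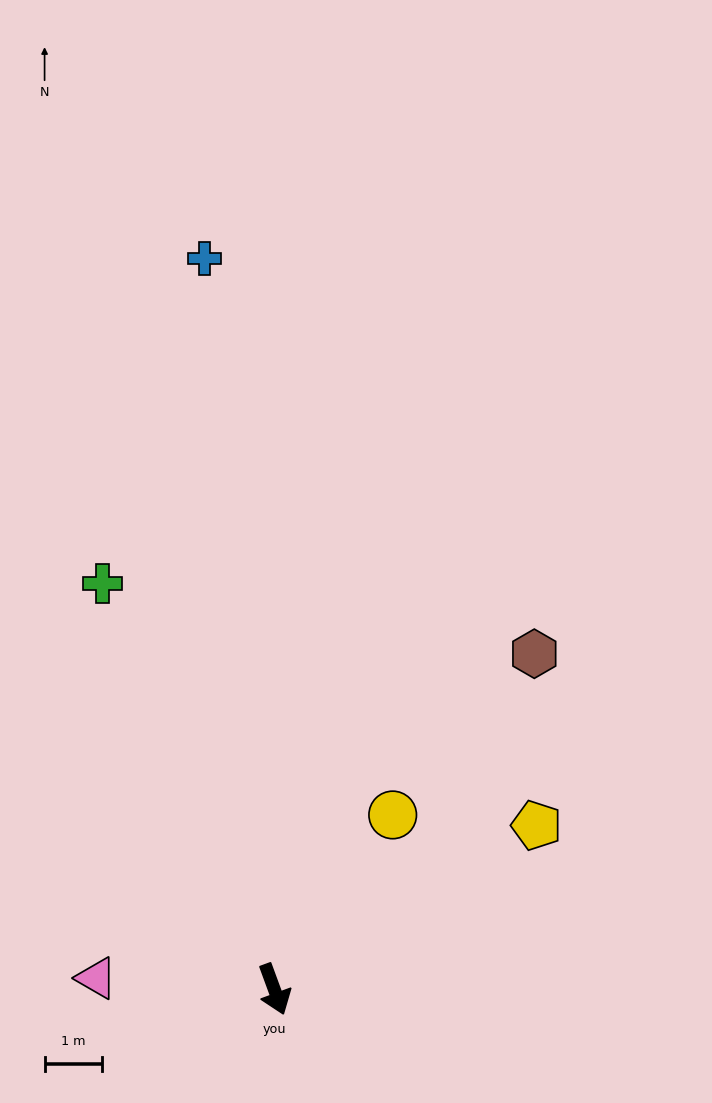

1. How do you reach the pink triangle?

turn right 114°, forward 3.1 m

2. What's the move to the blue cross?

turn left 165°, forward 12.8 m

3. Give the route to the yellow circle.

turn left 126°, forward 3.7 m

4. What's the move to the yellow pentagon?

turn left 102°, forward 5.4 m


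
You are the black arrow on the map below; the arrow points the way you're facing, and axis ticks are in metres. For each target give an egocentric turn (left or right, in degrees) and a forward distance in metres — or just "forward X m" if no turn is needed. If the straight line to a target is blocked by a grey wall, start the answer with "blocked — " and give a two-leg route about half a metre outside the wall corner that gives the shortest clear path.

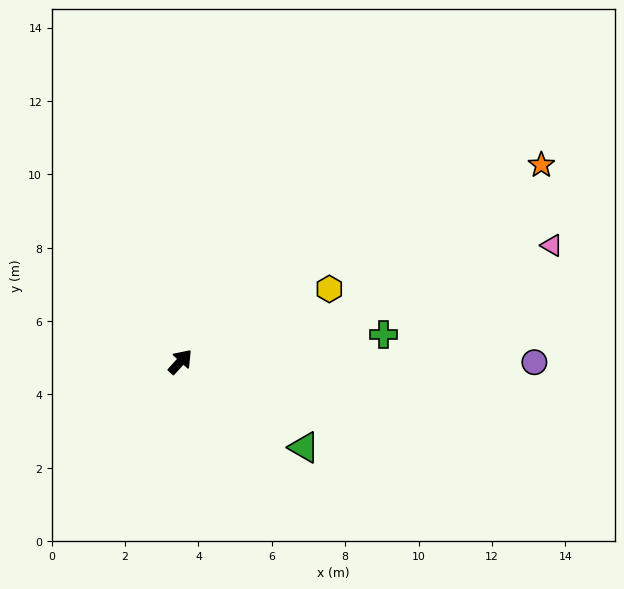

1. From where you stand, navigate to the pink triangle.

turn right 30°, forward 10.6 m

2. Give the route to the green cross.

turn right 40°, forward 5.6 m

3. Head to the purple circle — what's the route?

turn right 48°, forward 9.6 m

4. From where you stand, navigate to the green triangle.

turn right 83°, forward 4.1 m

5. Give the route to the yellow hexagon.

turn right 22°, forward 4.5 m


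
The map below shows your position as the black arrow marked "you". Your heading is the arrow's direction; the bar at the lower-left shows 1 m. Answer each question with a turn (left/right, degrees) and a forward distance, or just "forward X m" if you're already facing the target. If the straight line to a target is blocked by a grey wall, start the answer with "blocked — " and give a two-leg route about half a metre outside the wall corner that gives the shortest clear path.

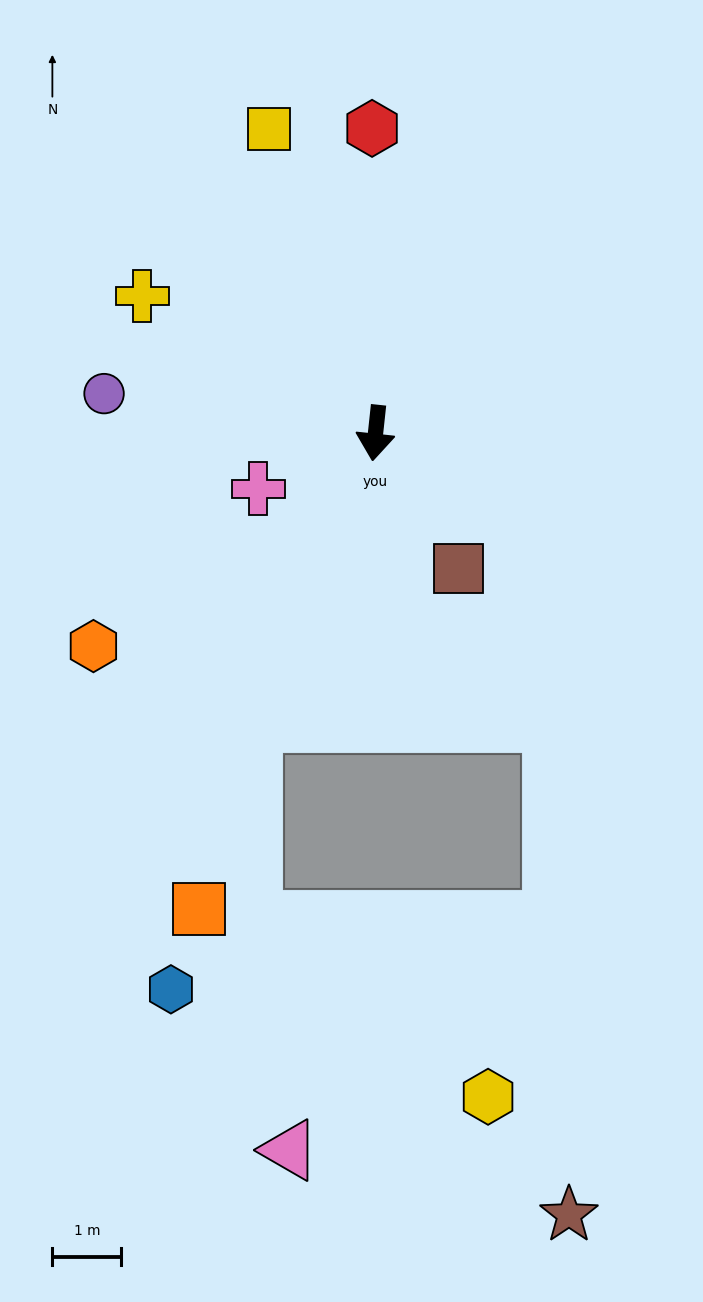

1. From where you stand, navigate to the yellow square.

turn right 155°, forward 4.7 m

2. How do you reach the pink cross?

turn right 59°, forward 1.9 m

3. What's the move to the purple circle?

turn right 92°, forward 4.0 m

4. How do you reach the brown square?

turn left 38°, forward 2.3 m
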